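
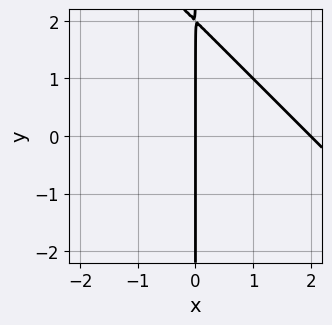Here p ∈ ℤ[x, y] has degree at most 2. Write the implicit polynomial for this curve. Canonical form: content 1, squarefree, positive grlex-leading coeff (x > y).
x^2 + x*y - 2*x

(a) The degree is 2 — the shape is more complex than any degree-1 curve.
(b) Checking where it meets the axes: the x-axis gridline crossings are at x ∈ {0, 2}; every point of the y-axis in the box is on the curve.
(c) Fitting integer coefficients to these (and the overall shape) gives p.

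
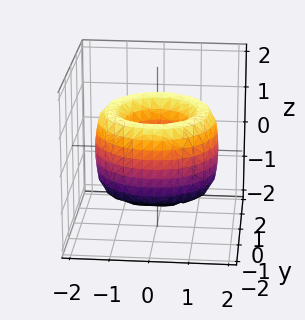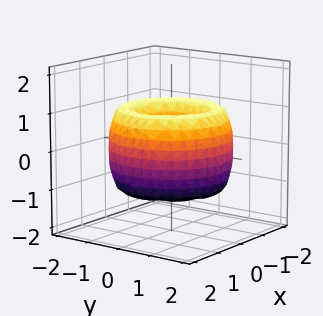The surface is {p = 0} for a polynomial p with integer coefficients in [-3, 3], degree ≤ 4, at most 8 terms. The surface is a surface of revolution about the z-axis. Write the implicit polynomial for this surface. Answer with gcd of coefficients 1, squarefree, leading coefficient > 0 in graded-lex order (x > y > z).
The degree is 4 — the shape is more complex than any degree-3 surface.
Symmetries: the surface is invariant under rotation about z: p = q(x² + y², z).
Checking where it meets the axes: the surface avoids every integer z-axis point in the box; a circular section at z = 1 has radius exactly 1.
Assembling these constraints gives the stated polynomial.

x^4 + 2*x^2*y^2 + y^4 - 3*x^2 - 3*y^2 + z^2 + 1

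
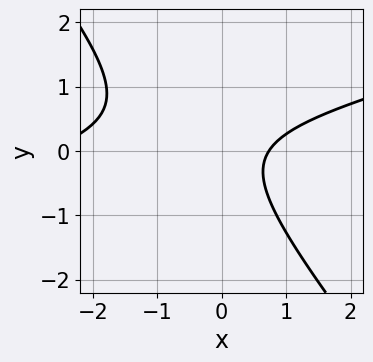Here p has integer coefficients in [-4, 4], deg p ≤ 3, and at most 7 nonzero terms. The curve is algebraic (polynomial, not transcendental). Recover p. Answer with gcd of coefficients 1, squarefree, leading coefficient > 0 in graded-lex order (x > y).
x^2 - 3*x*y - 3*y^2 + 2*x - 2

First, deg p = 2. The shape is more complex than any degree-1 curve.
Then, observable constraints: no y-intercept at any integer in the box.
Finally, matching integer coefficients to the picture gives p.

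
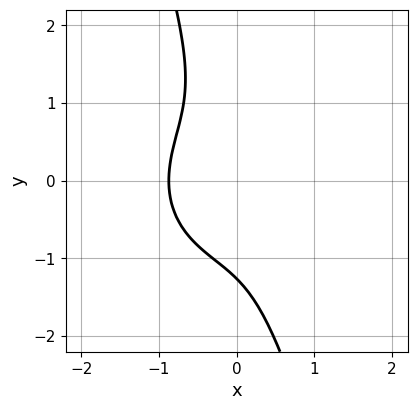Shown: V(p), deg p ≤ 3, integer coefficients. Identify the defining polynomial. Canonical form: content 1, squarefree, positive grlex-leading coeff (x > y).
First, the degree is 3 — the shape is more complex than any degree-2 curve.
Finally, putting this together gives p.

3*x^3 + 3*x*y^2 + y^3 + 2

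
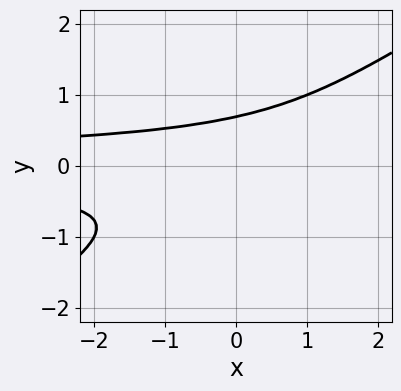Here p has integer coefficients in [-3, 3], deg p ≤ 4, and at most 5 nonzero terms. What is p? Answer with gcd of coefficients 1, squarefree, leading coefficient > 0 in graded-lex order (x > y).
2*x*y^2 - 3*y^3 + 1

First, the degree is 3 — the shape is more complex than any degree-2 curve.
Then, against the integer gridlines: the curve avoids every integer x-axis point in the box.
Finally, fitting integer coefficients to these (and the overall shape) gives p.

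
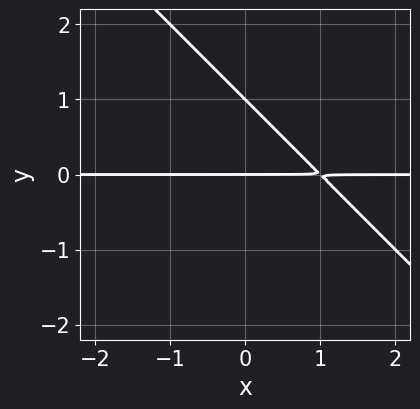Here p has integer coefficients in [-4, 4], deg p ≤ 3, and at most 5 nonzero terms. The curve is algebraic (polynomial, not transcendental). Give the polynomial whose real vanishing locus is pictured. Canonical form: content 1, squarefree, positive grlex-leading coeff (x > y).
1. deg p = 2. No degree-1 curve has this shape.
2. From the visible intercepts: the visible x-axis segment lies entirely on the curve; among the integer gridlines, it crosses the y-axis at y ∈ {0, 1}.
3. These observations pin down the coefficients.

x*y + y^2 - y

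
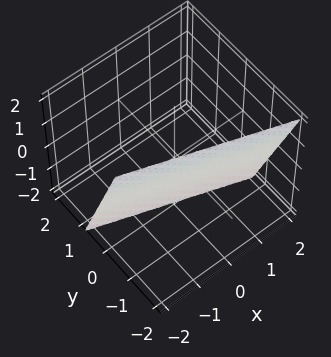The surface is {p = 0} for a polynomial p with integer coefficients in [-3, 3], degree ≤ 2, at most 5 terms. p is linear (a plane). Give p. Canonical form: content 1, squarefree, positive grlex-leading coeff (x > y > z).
First, deg p = 1.
Then, reading off the gridlines: one x-axis crossing is at x = -2; one z-axis crossing is at z = -2.
Finally, together with the visible shape, these determine p as stated.

x + 3*y + z + 2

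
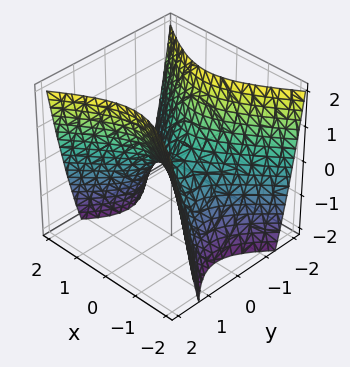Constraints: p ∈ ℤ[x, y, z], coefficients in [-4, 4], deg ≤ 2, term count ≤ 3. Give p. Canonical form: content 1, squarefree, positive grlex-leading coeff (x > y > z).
2*x^2 - 3*y^2 + 2*z

(a) Degree: a hyperbolic paraboloid; a quadric, so deg p = 2.
(b) Symmetries: mirror symmetry y ↦ −y ⇒ only even powers of y; the x ↦ −x reflection is a symmetry, so x appears only in even powers.
(c) From the visible intercepts: it crosses the x-axis at the gridline x = 0; one z-axis crossing is at z = 0; it meets the y-axis at y = 0 (among the integer gridlines).
(d) These observations pin down the coefficients.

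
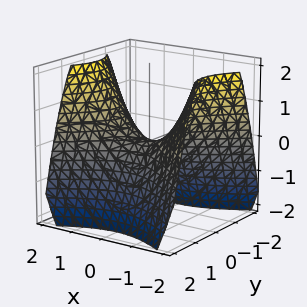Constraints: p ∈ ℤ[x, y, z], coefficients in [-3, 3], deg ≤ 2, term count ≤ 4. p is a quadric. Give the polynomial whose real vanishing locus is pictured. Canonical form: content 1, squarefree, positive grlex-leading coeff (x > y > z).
2*x^2 - 3*y^2 - 3*z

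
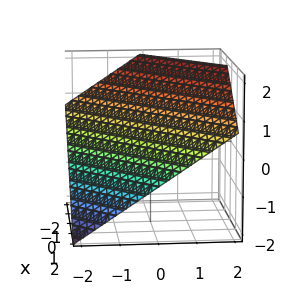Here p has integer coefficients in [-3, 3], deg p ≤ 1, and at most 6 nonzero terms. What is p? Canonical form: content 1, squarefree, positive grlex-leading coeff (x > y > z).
2*x - 2*y + 3*z - 2

First, the degree is 1 — the surface is flat (a plane).
Next, from the visible intercepts: it meets the x-axis at x = 1 (among the integer gridlines); one y-axis crossing is at y = -1.
Finally, together with the visible shape, these determine p as stated.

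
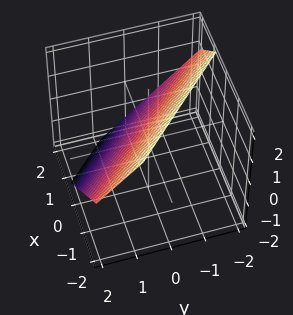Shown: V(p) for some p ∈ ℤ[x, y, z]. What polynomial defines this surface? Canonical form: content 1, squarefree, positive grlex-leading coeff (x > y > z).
3*x + 3*y + 3*z - 2

First, the degree is 1 — the surface is flat (a plane).
Finally, solving for integer coefficients yields p as stated.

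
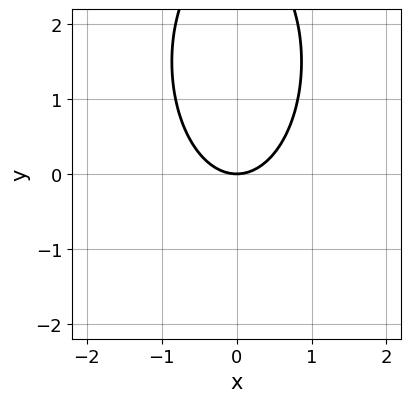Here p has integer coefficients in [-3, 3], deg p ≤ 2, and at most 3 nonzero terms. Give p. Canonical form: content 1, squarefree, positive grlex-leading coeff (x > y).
3*x^2 + y^2 - 3*y

The degree is 2 — the shape is more complex than any degree-1 curve.
Symmetries: it's symmetric under x → −x, forcing even powers of x.
Against the integer gridlines: one y-axis crossing is at y = 0; one x-axis crossing is at x = 0.
Together with the visible shape, these determine p as stated.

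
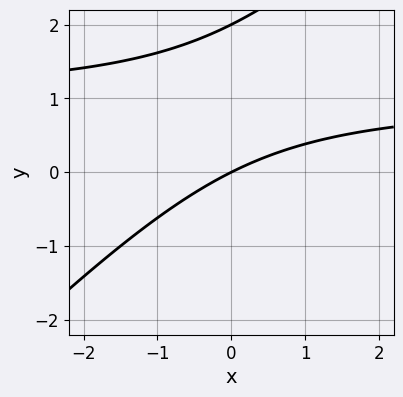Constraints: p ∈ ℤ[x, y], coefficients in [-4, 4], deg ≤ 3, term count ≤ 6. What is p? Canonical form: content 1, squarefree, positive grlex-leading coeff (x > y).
x*y - y^2 - x + 2*y

First, deg p = 2.
Then, reading off the gridlines: the y-axis gridline crossings are at y ∈ {0, 2}; it crosses the x-axis at the gridline x = 0.
Finally, fitting integer coefficients to these (and the overall shape) gives p.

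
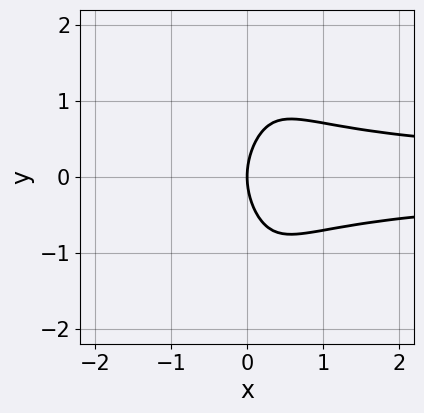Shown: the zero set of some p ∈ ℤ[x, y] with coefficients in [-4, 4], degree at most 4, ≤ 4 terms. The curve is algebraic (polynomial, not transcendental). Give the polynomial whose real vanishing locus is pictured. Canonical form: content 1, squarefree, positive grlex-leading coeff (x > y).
1. Degree: the shape is more complex than any degree-3 curve, so deg p = 4.
2. Symmetries: it's symmetric under y → −y, forcing even powers of y.
3. Against the integer gridlines: it meets the x-axis at x = 0 (among the integer gridlines); it meets the y-axis at y = 0 (among the integer gridlines).
4. The integer polynomial consistent with all of this is the stated p.

3*x^2*y^2 + y^2 - 2*x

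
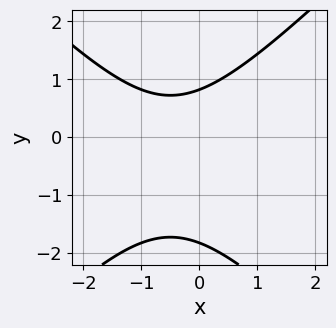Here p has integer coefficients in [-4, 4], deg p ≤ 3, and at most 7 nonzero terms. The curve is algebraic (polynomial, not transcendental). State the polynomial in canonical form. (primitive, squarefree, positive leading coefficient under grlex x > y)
The degree is 2 — the shape is more complex than any degree-1 curve.
Observable constraints: no x-intercept at any integer in the box.
Together with the visible shape, these determine p as stated.

2*x^2 - 2*y^2 + 2*x - 2*y + 3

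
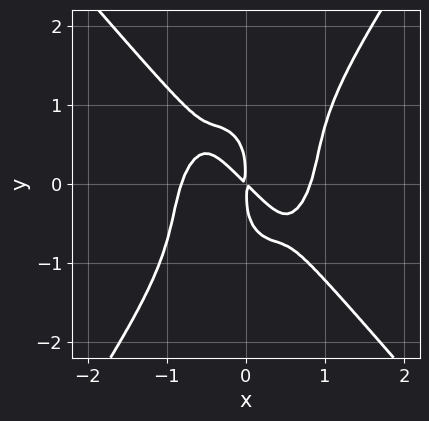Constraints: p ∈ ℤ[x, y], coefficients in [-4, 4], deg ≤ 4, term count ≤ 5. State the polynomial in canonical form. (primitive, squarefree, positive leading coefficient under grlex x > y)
3*x^4 + x^3*y - y^4 - 2*x^2 - 2*x*y

(a) Degree: a generic line meets the curve in up to 4 points, so deg p = 4.
(b) Putting this together gives p.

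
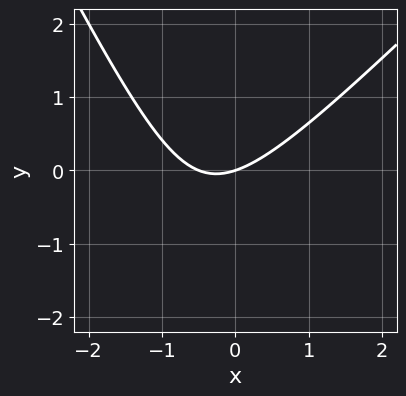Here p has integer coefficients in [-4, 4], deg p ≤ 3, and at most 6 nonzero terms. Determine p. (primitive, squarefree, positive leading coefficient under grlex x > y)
2*x^2 - x*y - y^2 + x - 3*y

(a) deg p = 2. The shape is more complex than any degree-1 curve.
(b) Against the integer gridlines: one x-axis crossing is at x = 0; it meets the y-axis at y = 0 (among the integer gridlines).
(c) The integer polynomial consistent with all of this is the stated p.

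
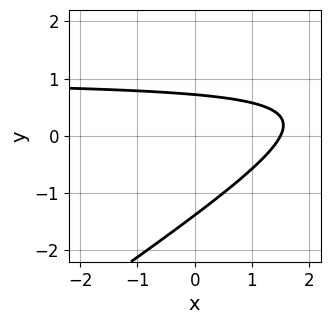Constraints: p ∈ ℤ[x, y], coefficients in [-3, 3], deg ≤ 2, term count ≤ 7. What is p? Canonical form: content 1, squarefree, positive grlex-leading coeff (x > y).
2*x*y - 3*y^2 - 2*x - 2*y + 3

deg p = 2. The shape is more complex than any degree-1 curve.
Matching integer coefficients to the picture gives p.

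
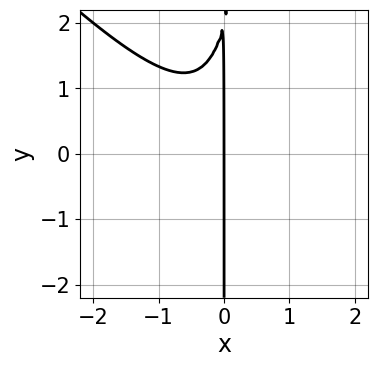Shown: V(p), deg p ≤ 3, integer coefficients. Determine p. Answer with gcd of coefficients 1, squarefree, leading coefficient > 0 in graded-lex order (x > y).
(a) Degree: the shape is more complex than any degree-2 curve, so deg p = 3.
(b) From the visible intercepts: it meets the x-axis at x = 0 (among the integer gridlines); the visible y-axis segment lies entirely on the curve.
(c) Matching integer coefficients to the picture gives p.

2*x^3 + 2*x^2*y - x*y + 2*x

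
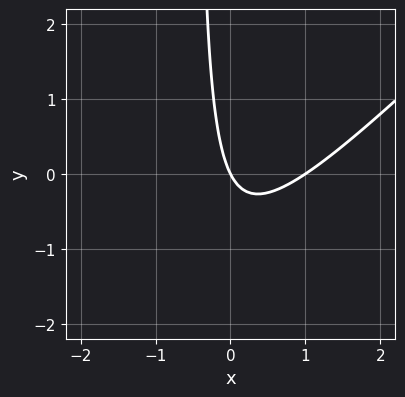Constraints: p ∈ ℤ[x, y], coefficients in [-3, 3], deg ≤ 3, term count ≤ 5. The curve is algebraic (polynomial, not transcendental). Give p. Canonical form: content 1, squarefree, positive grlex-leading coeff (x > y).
2*x^2 - 2*x*y - 2*x - y

1. The degree is 2 — a generic line meets the curve in up to 2 points.
2. Reading off the gridlines: one y-axis crossing is at y = 0; among the integer gridlines, it crosses the x-axis at x ∈ {0, 1}.
3. The integer polynomial consistent with all of this is the stated p.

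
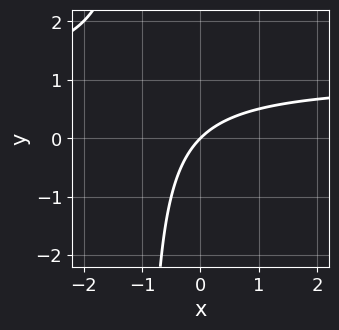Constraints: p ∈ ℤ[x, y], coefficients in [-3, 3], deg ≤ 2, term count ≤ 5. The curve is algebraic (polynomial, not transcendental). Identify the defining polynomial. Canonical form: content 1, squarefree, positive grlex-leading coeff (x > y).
x*y - x + y

First, the degree is 2 — the shape is more complex than any degree-1 curve.
Then, reading off the gridlines: it crosses the y-axis at the gridline y = 0; one x-axis crossing is at x = 0.
Finally, together with the visible shape, these determine p as stated.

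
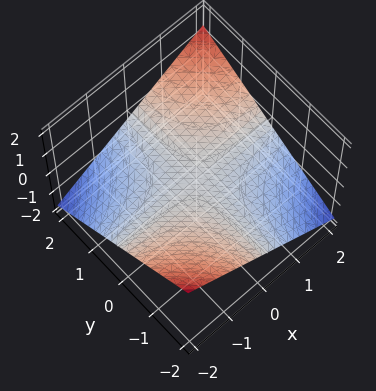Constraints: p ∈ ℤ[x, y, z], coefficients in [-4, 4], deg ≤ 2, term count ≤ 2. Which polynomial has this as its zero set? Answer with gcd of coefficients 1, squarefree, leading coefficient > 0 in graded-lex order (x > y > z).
x*y - 3*z

First, deg p = 2.
Then, from the axis intercepts and sections: every point of the x-axis in the box is on the surface; it meets the z-axis at z = 0 (among the integer gridlines); the visible y-axis segment lies entirely on the surface.
Finally, putting this together gives p.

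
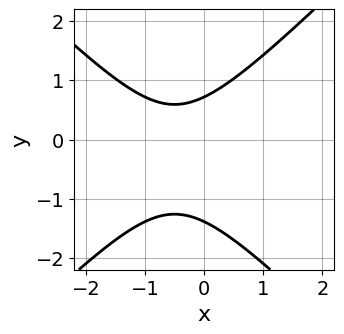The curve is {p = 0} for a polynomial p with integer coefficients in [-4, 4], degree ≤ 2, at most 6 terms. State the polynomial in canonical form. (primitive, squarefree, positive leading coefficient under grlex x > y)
deg p = 2. A generic line meets the curve in up to 2 points.
Against the integer gridlines: no x-intercept at any integer in the box.
Matching integer coefficients to the picture gives p.

3*x^2 - 3*y^2 + 3*x - 2*y + 3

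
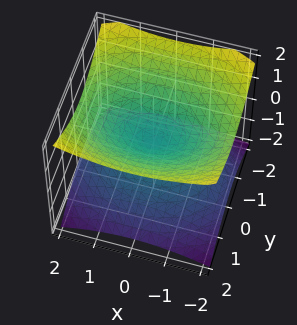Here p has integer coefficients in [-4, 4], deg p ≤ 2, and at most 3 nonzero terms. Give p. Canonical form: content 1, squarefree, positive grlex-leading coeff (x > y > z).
x^2 + 2*y^2 - 3*z^2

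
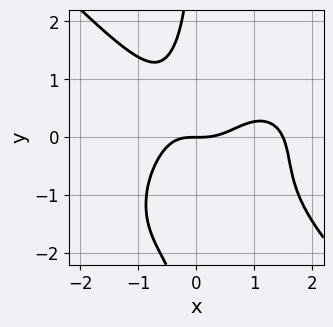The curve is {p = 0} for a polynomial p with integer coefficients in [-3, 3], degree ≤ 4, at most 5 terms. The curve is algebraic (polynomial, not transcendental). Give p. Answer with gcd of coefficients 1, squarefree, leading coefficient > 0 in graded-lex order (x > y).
2*x^4 + 2*x*y^3 - 3*x^3 + 2*x*y^2 + 3*y

First, degree: the shape is more complex than any degree-3 curve, so deg p = 4.
Next, reading off the gridlines: one y-axis crossing is at y = 0; it crosses the x-axis at the gridline x = 0.
Finally, fitting integer coefficients to these (and the overall shape) gives p.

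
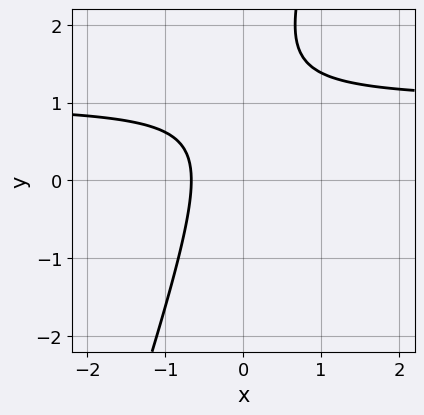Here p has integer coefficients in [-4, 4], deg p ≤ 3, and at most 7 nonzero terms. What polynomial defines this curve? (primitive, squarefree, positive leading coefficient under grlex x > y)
3*x*y - y^2 - 3*x + 2*y - 2

1. The degree is 2 — the shape is more complex than any degree-1 curve.
2. Reading off the gridlines: no y-intercept at any integer in the box.
3. The integer polynomial consistent with all of this is the stated p.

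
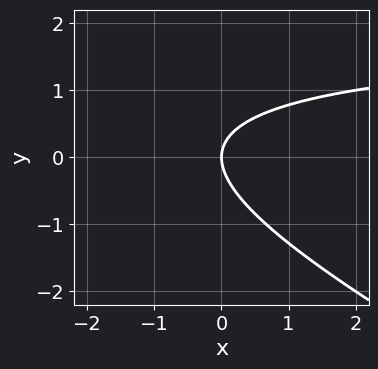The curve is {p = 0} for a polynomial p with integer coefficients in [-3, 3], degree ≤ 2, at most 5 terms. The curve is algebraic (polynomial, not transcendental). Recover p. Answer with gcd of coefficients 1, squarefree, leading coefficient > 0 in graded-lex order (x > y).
Degree: a generic line meets the curve in up to 2 points, so deg p = 2.
Reading off the gridlines: one x-axis crossing is at x = 0; one y-axis crossing is at y = 0.
The integer polynomial consistent with all of this is the stated p.

x*y + 2*y^2 - 2*x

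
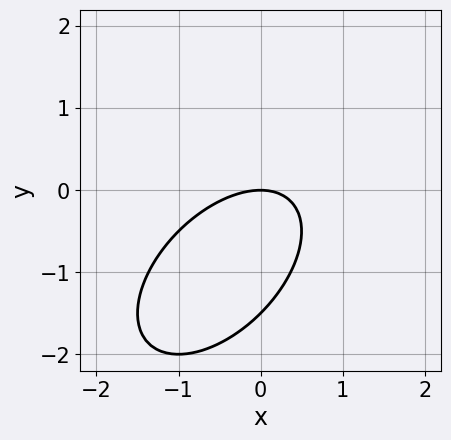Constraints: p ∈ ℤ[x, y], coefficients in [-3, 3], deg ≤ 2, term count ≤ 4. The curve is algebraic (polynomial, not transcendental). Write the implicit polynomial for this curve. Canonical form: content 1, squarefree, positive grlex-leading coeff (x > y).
2*x^2 - 2*x*y + 2*y^2 + 3*y

1. deg p = 2. A generic line meets the curve in up to 2 points.
2. Against the integer gridlines: it meets the y-axis at y = 0 (among the integer gridlines); it crosses the x-axis at the gridline x = 0.
3. Fitting integer coefficients to these (and the overall shape) gives p.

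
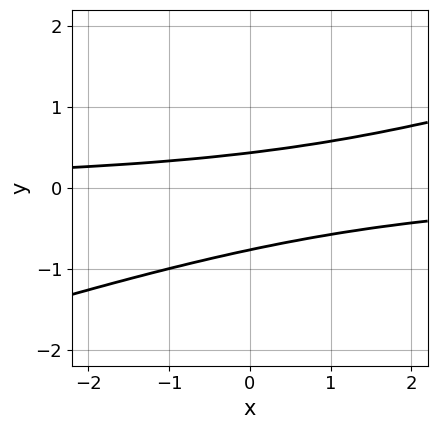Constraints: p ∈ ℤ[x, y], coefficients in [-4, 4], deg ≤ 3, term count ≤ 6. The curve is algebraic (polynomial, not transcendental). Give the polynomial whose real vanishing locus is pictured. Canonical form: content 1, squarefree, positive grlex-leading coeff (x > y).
First, degree: no degree-1 curve has this shape, so deg p = 2.
Next, observable constraints: no x-intercept at any integer in the box.
Finally, the integer polynomial consistent with all of this is the stated p.

x*y - 3*y^2 - y + 1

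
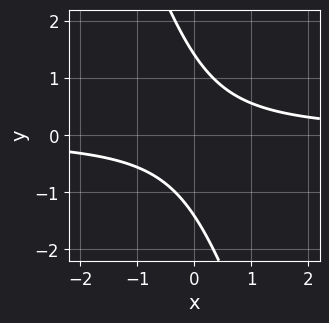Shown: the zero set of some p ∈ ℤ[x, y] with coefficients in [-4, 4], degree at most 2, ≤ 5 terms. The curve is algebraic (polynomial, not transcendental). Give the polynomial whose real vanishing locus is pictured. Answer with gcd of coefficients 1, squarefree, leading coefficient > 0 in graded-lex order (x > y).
3*x*y + y^2 - 2

The degree is 2 — the shape is more complex than any degree-1 curve.
Checking where it meets the axes: the curve avoids every integer x-axis point in the box.
Fitting integer coefficients to these (and the overall shape) gives p.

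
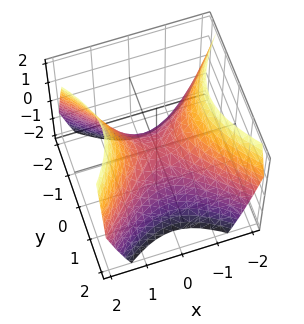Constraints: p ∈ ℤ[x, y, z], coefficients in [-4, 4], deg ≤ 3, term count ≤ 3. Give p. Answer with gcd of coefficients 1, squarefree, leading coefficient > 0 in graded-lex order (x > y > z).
Degree: a hyperbolic paraboloid; a quadric, so deg p = 2.
Symmetries: it's symmetric under x → −x, forcing even powers of x; mirror symmetry y ↦ −y ⇒ only even powers of y.
Reading off the gridlines: it crosses the z-axis at the gridline z = 0; it meets the y-axis at y = 0 (among the integer gridlines); it crosses the x-axis at the gridline x = 0.
Matching integer coefficients to the picture gives p.

x^2 - y^2 - z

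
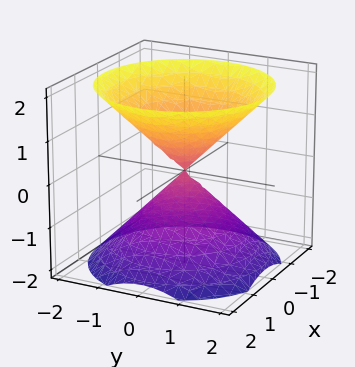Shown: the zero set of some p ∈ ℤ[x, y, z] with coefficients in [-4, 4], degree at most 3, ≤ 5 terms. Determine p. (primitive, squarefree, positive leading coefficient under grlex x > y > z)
x^2 + y^2 - z^2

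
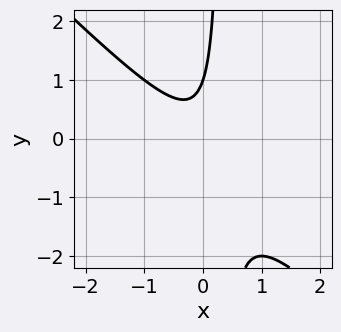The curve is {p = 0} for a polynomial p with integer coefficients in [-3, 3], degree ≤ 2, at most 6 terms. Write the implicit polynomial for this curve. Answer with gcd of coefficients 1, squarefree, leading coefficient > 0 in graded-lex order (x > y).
3*x^2 + 3*x*y - y + 1

First, the degree is 2 — a generic line meets the curve in up to 2 points.
Then, reading off the gridlines: it misses every integer gridline on the x-axis; one y-axis crossing is at y = 1.
Finally, the integer polynomial consistent with all of this is the stated p.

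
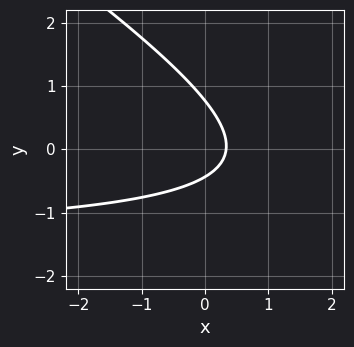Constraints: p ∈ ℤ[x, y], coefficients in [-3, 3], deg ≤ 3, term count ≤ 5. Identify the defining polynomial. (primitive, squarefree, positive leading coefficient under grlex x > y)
First, the degree is 2 — a generic line meets the curve in up to 2 points.
Finally, the integer polynomial consistent with all of this is the stated p.

2*x*y + 3*y^2 + 3*x - y - 1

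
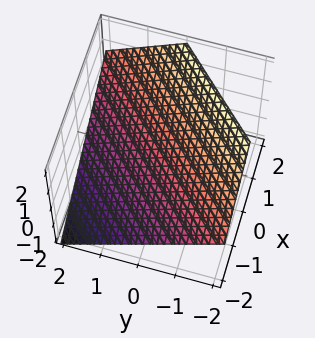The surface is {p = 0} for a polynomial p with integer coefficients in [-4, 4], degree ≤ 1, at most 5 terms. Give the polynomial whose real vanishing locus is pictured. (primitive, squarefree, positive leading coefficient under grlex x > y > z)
1. The degree is 1 — every cross-section is a straight line — this is a plane.
2. Against the integer gridlines: it crosses the y-axis at the gridline y = 1; it meets the x-axis at x = -1 (among the integer gridlines).
3. Putting this together gives p.

2*x - 2*y - 3*z + 2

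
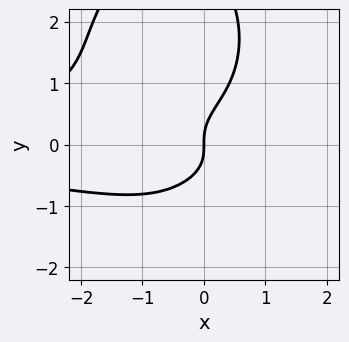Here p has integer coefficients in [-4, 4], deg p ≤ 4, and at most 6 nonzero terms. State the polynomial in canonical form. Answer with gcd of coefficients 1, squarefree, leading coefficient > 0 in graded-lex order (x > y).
Degree: the shape is more complex than any degree-3 curve, so deg p = 4.
Reading off the gridlines: it meets the y-axis at y = 0 (among the integer gridlines); one x-axis crossing is at x = 0.
Together with the visible shape, these determine p as stated.

2*x^2*y^2 + y^4 + 2*x*y^2 - 3*y^3 + 2*x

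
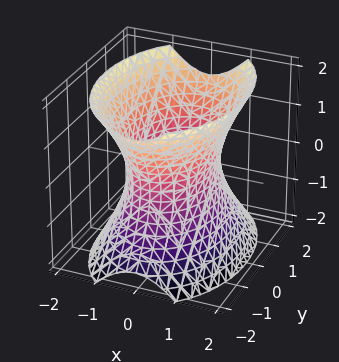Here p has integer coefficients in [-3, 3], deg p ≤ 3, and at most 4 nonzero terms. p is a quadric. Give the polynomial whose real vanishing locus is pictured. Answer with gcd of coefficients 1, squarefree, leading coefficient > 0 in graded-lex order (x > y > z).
(a) The degree is 2 — an hourglass — one-sheet hyperboloid; a quadric.
(b) Symmetries: mirror symmetry x ↦ −x ⇒ only even powers of x; mirror symmetry y ↦ −y ⇒ only even powers of y; the z ↦ −z reflection is a symmetry, so z appears only in even powers.
(c) Reading off the gridlines: the x-axis gridline crossings are at x ∈ {-1, 1}; no z-intercept at any integer in the box.
(d) Solving for integer coefficients yields p as stated.

2*x^2 + y^2 - z^2 - 2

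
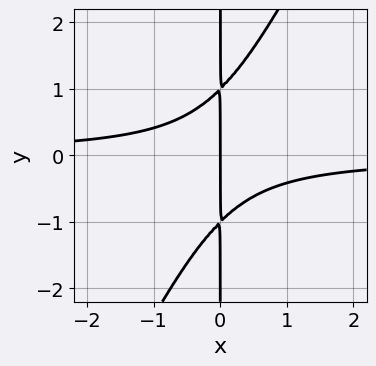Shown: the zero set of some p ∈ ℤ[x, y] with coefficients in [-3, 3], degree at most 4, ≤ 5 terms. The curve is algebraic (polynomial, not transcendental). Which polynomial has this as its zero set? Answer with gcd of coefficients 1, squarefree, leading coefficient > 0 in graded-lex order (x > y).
2*x^2*y - x*y^2 + x

First, deg p = 3. A generic line meets the curve in up to 3 points.
Next, observable constraints: it meets the x-axis at x = 0 (among the integer gridlines); every point of the y-axis in the box is on the curve.
Finally, fitting integer coefficients to these (and the overall shape) gives p.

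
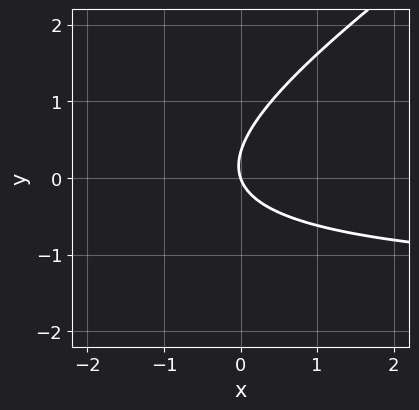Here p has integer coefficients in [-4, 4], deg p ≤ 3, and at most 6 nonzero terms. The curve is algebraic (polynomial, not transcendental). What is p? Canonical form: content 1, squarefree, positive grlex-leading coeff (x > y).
2*x*y - 3*y^2 + 3*x + y

1. The degree is 2 — no degree-1 curve has this shape.
2. Observable constraints: one y-axis crossing is at y = 0; one x-axis crossing is at x = 0.
3. Assembling these constraints gives the stated polynomial.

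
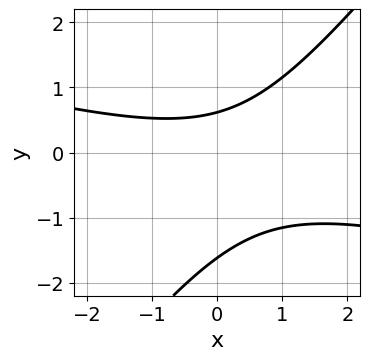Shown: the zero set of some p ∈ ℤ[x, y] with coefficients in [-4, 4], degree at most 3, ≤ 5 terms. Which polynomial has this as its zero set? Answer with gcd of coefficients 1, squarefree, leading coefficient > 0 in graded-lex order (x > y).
Degree: a generic line meets the curve in up to 2 points, so deg p = 2.
From the visible intercepts: no x-intercept at any integer in the box.
The integer polynomial consistent with all of this is the stated p.

x^2 + 3*x*y - 3*y^2 - 3*y + 3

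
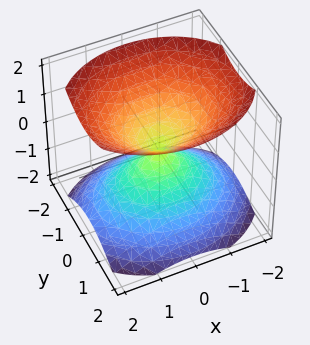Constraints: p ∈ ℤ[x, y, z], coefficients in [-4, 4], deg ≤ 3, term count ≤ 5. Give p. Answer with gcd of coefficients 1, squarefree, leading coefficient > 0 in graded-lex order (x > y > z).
(a) I count 2 distinct pieces. Treating them together as one polynomial.
(b) The degree is 2 — a double cone through the origin; a quadric.
(c) Symmetries: mirror symmetry y ↦ −y ⇒ only even powers of y; mirror symmetry z ↦ −z ⇒ only even powers of z; mirror symmetry x ↦ −x ⇒ only even powers of x.
(d) Against the integer gridlines: it meets the z-axis at z = 0 (among the integer gridlines); it meets the x-axis at x = 0 (among the integer gridlines); one y-axis crossing is at y = 0.
(e) The integer polynomial consistent with all of this is the stated p.

2*x^2 + 3*y^2 - 3*z^2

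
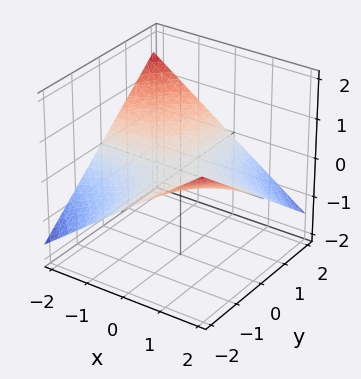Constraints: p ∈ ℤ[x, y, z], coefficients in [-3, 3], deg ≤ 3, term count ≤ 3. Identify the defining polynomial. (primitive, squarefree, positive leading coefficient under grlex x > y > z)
x*y + 3*z

First, degree: a saddle surface; a quadric, so deg p = 2.
Then, checking where it meets the axes: the visible y-axis segment lies entirely on the surface; it meets the z-axis at z = 0 (among the integer gridlines); every point of the x-axis in the box is on the surface.
Finally, matching integer coefficients to the picture gives p.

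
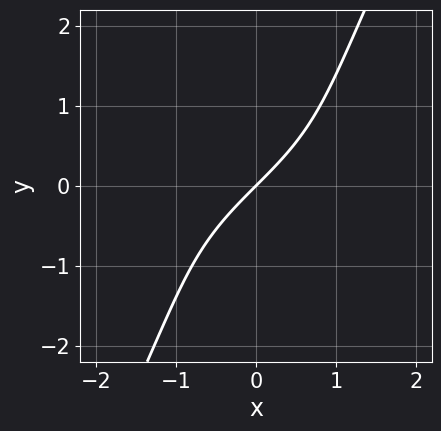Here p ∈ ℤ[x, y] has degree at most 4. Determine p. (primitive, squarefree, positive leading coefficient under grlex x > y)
1. The degree is 3 — a generic line meets the curve in up to 3 points.
2. From the visible intercepts: it meets the x-axis at x = 0 (among the integer gridlines); it crosses the y-axis at the gridline y = 0.
3. These observations pin down the coefficients.

2*x*y^2 - y^3 + 3*x - 3*y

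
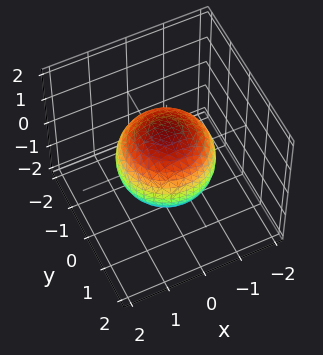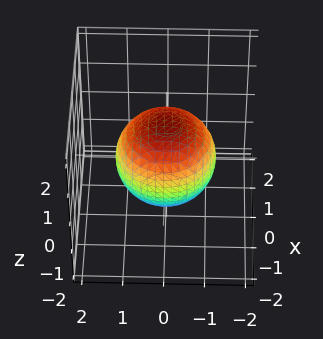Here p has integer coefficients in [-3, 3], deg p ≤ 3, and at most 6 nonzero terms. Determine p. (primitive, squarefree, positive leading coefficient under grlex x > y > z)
2*x^2 + 2*y^2 + 2*z^2 - 3

(a) deg p = 2. No degree-1 surface has this shape.
(b) By symmetry, the z-axis is an axis of rotation, so x and y enter only as x² + y².
(c) Observable constraints: a circular section at z = -1 has radius between 0 and 1.
(d) Matching integer coefficients to the picture gives p.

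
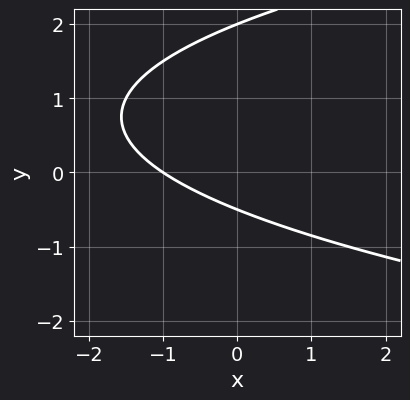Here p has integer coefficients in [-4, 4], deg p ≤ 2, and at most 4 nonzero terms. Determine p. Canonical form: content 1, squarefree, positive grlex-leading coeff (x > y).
2*y^2 - 2*x - 3*y - 2

The degree is 2 — the shape is more complex than any degree-1 curve.
Observable constraints: one y-axis crossing is at y = 2; one x-axis crossing is at x = -1.
Fitting integer coefficients to these (and the overall shape) gives p.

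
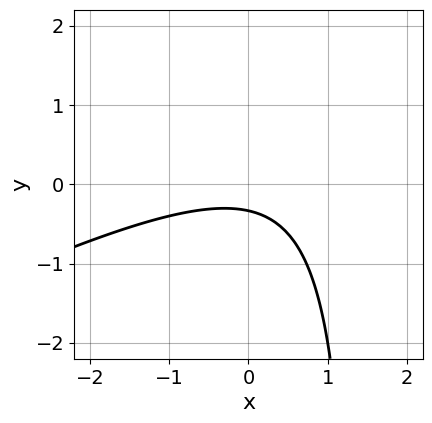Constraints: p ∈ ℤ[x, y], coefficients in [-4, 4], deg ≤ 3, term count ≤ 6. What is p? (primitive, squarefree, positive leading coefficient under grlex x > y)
1. Degree: a generic line meets the curve in up to 2 points, so deg p = 2.
2. Against the integer gridlines: no x-intercept at any integer in the box.
3. Solving for integer coefficients yields p as stated.

x^2 - 2*x*y + 3*y + 1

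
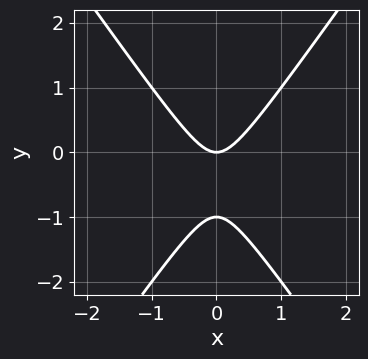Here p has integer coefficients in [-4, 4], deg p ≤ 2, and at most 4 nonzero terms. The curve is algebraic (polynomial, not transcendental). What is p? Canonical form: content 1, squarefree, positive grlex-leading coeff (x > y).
First, the degree is 2 — a generic line meets the curve in up to 2 points.
Next, symmetries: the x ↦ −x reflection is a symmetry, so x appears only in even powers.
Then, observable constraints: among the integer gridlines, it crosses the y-axis at y ∈ {-1, 0}; it crosses the x-axis at the gridline x = 0.
Finally, the integer polynomial consistent with all of this is the stated p.

2*x^2 - y^2 - y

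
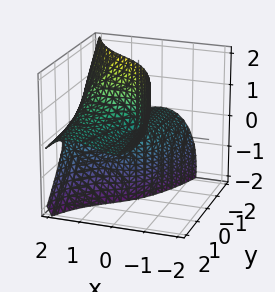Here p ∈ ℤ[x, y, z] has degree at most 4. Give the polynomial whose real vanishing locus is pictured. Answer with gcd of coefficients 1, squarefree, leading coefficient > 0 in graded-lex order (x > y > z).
x^3 + x*z^2 - 2*x^2 + 2*y*z

The degree is 3 — the shape is more complex than any degree-2 surface.
Observable constraints: one x-axis crossing is at x = 2; the visible y-axis segment lies entirely on the surface; the visible z-axis segment lies entirely on the surface.
Assembling these constraints gives the stated polynomial.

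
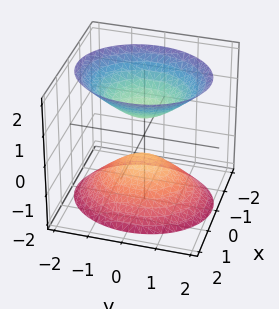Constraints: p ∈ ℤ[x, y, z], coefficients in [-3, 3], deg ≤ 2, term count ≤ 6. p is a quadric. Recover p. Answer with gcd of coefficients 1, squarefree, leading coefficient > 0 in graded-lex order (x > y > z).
3*x^2 + 2*y^2 - 2*z^2 + 1

I count 2 distinct pieces. They look like related sheets of one shape, so recover p as a whole.
The degree is 2 — two separate bowl-shaped sheets opening away from each other; a quadric.
Symmetries: the x ↦ −x reflection is a symmetry, so x appears only in even powers; it's symmetric under y → −y, forcing even powers of y; the z ↦ −z reflection is a symmetry, so z appears only in even powers.
From the visible intercepts: no x-intercept at any integer in the box; the surface avoids every integer y-axis point in the box.
Together with the visible shape, these determine p as stated.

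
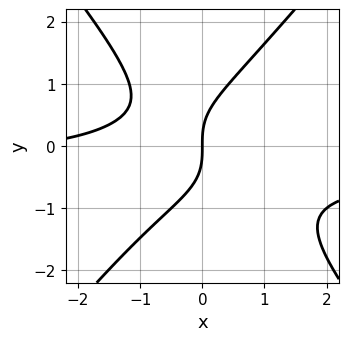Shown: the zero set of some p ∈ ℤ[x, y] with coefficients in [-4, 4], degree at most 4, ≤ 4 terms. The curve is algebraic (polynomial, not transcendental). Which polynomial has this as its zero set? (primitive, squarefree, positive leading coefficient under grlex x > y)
First, the degree is 3 — the shape is more complex than any degree-2 curve.
Next, observable constraints: it crosses the y-axis at the gridline y = 0; it crosses the x-axis at the gridline x = 0.
Finally, the integer polynomial consistent with all of this is the stated p.

3*x^2*y - 2*y^3 + x^2 + 3*x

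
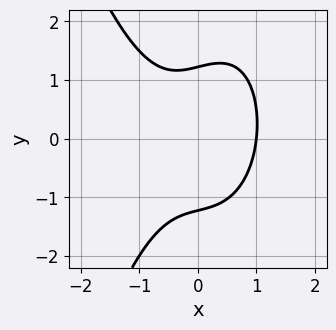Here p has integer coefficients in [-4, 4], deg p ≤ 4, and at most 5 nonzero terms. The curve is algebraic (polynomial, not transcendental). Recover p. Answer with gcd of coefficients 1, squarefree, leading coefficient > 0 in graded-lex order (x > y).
Degree: the shape is more complex than any degree-2 curve, so deg p = 3.
From the visible intercepts: it meets the x-axis at x = 1 (among the integer gridlines).
Matching integer coefficients to the picture gives p.

3*x^3 - x*y + 2*y^2 - 3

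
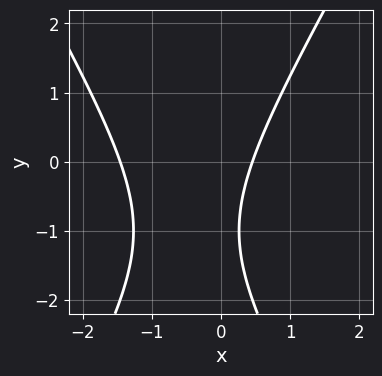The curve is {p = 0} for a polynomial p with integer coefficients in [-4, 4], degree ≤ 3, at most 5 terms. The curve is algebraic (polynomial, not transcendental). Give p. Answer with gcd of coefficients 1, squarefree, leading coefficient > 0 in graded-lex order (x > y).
3*x^2 - y^2 + 3*x - 2*y - 2

First, deg p = 2. A generic line meets the curve in up to 2 points.
Next, against the integer gridlines: it misses every integer gridline on the y-axis.
Finally, fitting integer coefficients to these (and the overall shape) gives p.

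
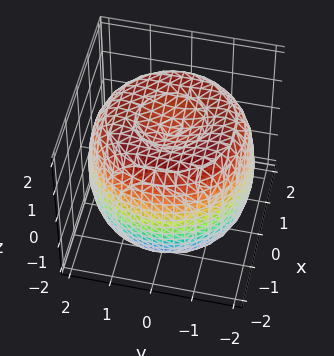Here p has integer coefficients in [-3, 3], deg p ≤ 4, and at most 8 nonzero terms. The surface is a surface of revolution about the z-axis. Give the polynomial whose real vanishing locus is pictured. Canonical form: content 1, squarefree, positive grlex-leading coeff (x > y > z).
x^4 + 2*x^2*y^2 + y^4 - 3*x^2 - 3*y^2 + 2*z^2 - 3

First, the degree is 4 — the shape is more complex than any degree-3 surface.
Next, by symmetry, the surface is invariant under rotation about z: p = q(x² + y², z).
Next, checking where it meets the axes: a circular section at z = -1 has radius between 1 and 2.
Finally, matching integer coefficients to the picture gives p.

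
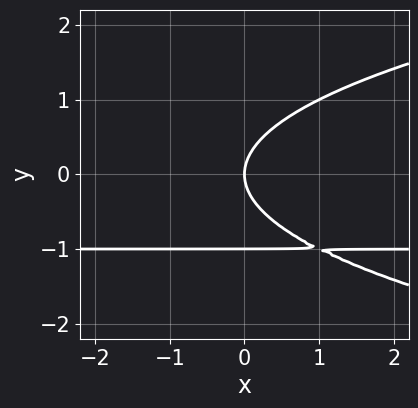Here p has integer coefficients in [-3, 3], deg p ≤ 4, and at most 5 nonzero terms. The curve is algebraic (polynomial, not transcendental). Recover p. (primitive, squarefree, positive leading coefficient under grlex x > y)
(a) deg p = 3. The shape is more complex than any degree-2 curve.
(b) Observable constraints: one x-axis crossing is at x = 0; the y-axis gridline crossings are at y ∈ {-1, 0}.
(c) Fitting integer coefficients to these (and the overall shape) gives p.

y^3 - x*y + y^2 - x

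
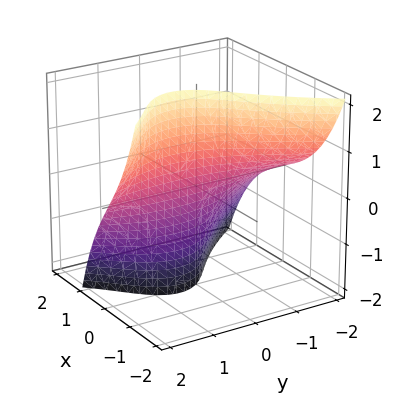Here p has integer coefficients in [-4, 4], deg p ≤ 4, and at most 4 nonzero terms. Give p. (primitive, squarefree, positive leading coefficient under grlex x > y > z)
x^3 + y^2*z - y*z + 3*x

deg p = 3. The shape is more complex than any degree-2 surface.
Checking where it meets the axes: it crosses the x-axis at the gridline x = 0; the visible z-axis segment lies entirely on the surface; every point of the y-axis in the box is on the surface.
Solving for integer coefficients yields p as stated.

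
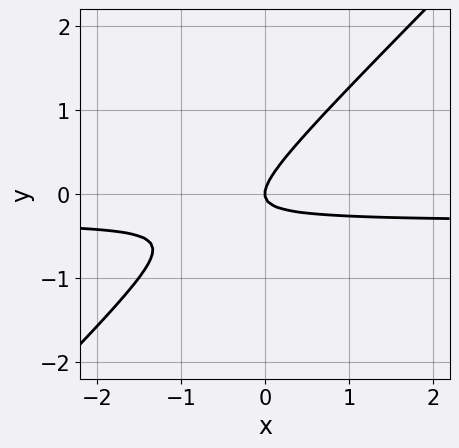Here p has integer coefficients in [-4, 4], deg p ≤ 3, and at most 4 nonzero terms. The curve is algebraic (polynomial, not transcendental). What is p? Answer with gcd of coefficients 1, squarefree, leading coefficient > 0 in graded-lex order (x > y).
3*x*y - 3*y^2 + x

(a) deg p = 2. No degree-1 curve has this shape.
(b) From the visible intercepts: one y-axis crossing is at y = 0; it meets the x-axis at x = 0 (among the integer gridlines).
(c) The integer polynomial consistent with all of this is the stated p.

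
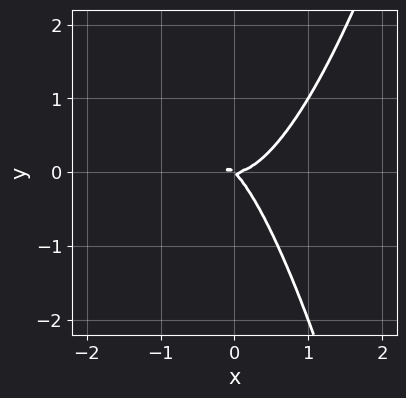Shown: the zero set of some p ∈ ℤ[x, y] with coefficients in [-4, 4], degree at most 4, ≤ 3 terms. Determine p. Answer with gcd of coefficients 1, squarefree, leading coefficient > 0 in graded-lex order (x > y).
2*x^3 - x*y - y^2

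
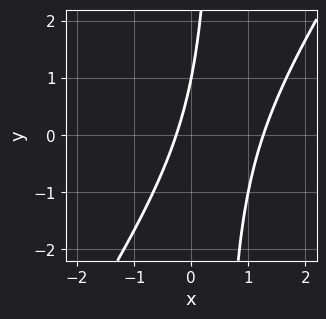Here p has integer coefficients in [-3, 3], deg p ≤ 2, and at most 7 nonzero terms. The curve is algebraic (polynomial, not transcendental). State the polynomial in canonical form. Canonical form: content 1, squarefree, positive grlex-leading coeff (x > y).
The degree is 2 — a generic line meets the curve in up to 2 points.
Checking where it meets the axes: it meets the y-axis at y = 1 (among the integer gridlines).
The integer polynomial consistent with all of this is the stated p.

3*x^2 - 2*x*y - 3*x + y - 1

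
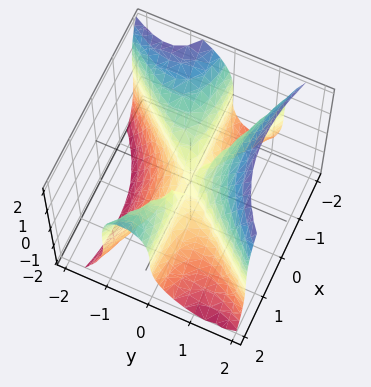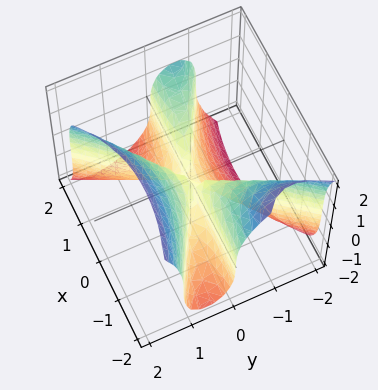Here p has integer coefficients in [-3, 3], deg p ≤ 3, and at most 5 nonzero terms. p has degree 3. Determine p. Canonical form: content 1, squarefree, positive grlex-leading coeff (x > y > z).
1. Degree: no degree-2 surface has this shape, so deg p = 3.
2. From the visible intercepts: the visible x-axis segment lies entirely on the surface; one z-axis crossing is at z = 0; it crosses the y-axis at the gridline y = 0.
3. Assembling these constraints gives the stated polynomial.

2*x^2*y + 2*x*y^2 - 3*y^3 + z^3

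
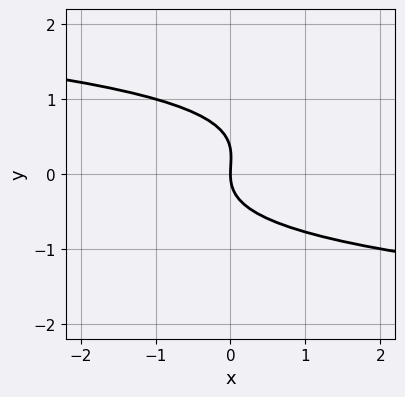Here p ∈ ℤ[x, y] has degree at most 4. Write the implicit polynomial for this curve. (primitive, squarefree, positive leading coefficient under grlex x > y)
3*y^3 - y^2 + 2*x

First, degree: the shape is more complex than any degree-2 curve, so deg p = 3.
Next, reading off the gridlines: one y-axis crossing is at y = 0; it meets the x-axis at x = 0 (among the integer gridlines).
Finally, the integer polynomial consistent with all of this is the stated p.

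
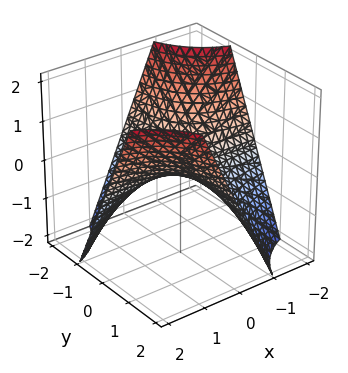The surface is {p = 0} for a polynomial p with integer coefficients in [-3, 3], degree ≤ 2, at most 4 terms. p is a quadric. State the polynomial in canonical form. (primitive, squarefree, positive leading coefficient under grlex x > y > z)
The degree is 2 — a saddle surface; a quadric.
From the visible intercepts: every point of the y-axis in the box is on the surface; one z-axis crossing is at z = 0; every point of the x-axis in the box is on the surface.
The integer polynomial consistent with all of this is the stated p.

x*y - z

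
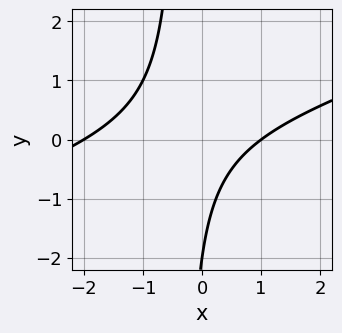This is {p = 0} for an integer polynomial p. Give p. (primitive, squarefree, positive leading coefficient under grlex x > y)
x^2 - 3*x*y + x - y - 2

deg p = 2.
From the axis intercepts and sections: it crosses the y-axis at the gridline y = -2; the x-axis gridline crossings are at x ∈ {-2, 1}.
The integer polynomial consistent with all of this is the stated p.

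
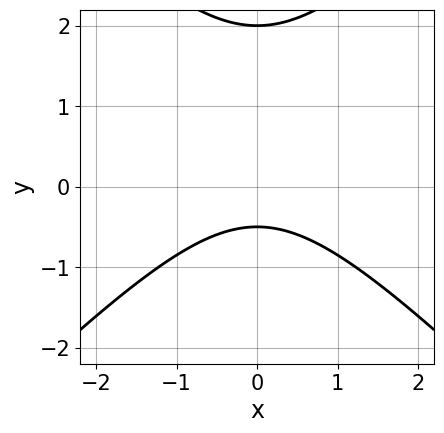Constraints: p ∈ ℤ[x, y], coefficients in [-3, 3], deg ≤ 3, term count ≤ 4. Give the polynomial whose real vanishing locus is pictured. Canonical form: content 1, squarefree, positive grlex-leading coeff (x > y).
2*x^2 - 2*y^2 + 3*y + 2

First, degree: the shape is more complex than any degree-1 curve, so deg p = 2.
Next, symmetries: mirror symmetry x ↦ −x ⇒ only even powers of x.
Then, against the integer gridlines: it meets the y-axis at y = 2 (among the integer gridlines); the curve avoids every integer x-axis point in the box.
Finally, fitting integer coefficients to these (and the overall shape) gives p.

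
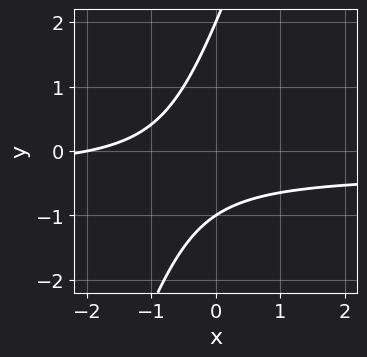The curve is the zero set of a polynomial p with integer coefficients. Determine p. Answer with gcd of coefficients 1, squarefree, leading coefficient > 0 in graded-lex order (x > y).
deg p = 2. The shape is more complex than any degree-1 curve.
Observable constraints: it crosses the x-axis at the gridline x = -2; among the integer gridlines, it crosses the y-axis at y ∈ {-1, 2}.
Together with the visible shape, these determine p as stated.

3*x*y - y^2 + x + y + 2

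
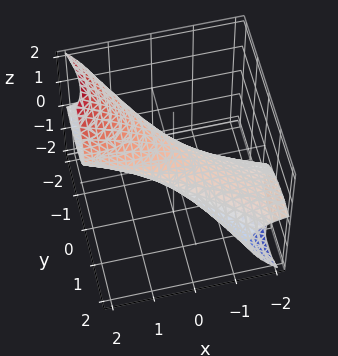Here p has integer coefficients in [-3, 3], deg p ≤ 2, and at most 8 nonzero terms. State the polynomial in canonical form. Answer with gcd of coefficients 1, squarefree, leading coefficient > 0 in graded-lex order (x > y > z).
(a) The degree is 2 — a generic line meets the surface in up to 2 points.
(b) Reading off the gridlines: among the integer gridlines, it crosses the x-axis at x ∈ {-1, 1}.
(c) Together with the visible shape, these determine p as stated.

x^2 + 3*x*y - 3*x*z + 2*y^2 + 3*z^2 - 1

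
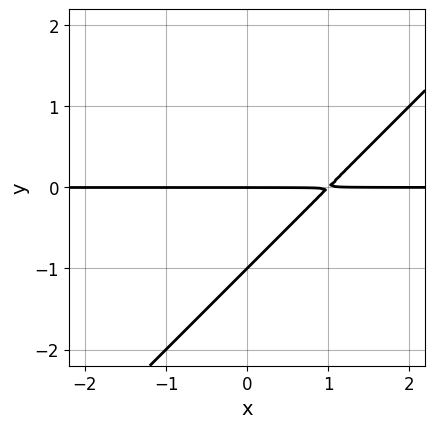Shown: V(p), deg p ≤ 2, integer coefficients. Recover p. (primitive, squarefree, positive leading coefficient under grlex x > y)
x*y - y^2 - y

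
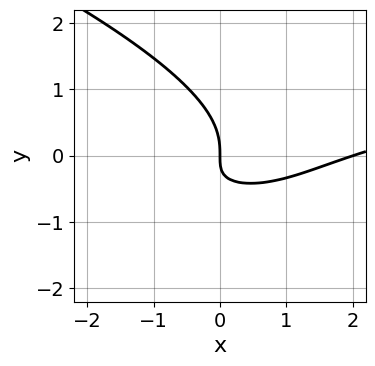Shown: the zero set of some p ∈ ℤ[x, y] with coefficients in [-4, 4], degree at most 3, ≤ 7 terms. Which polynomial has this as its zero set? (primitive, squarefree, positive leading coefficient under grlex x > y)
x*y^2 + 3*y^3 - x^2 + 3*x*y + 2*x

First, the degree is 3 — a generic line meets the curve in up to 3 points.
Next, from the axis intercepts and sections: the x-axis gridline crossings are at x ∈ {0, 2}; it crosses the y-axis at the gridline y = 0.
Finally, the integer polynomial consistent with all of this is the stated p.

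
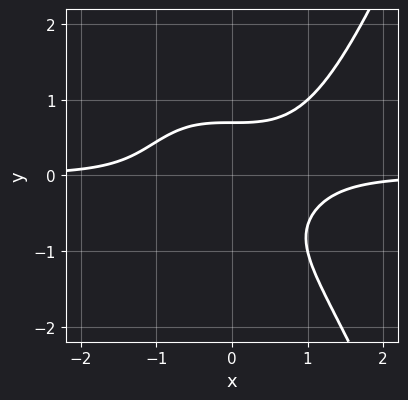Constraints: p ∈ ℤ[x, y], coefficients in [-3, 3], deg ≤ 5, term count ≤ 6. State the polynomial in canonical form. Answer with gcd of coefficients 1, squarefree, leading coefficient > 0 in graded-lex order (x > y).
(a) Degree: no degree-3 curve has this shape, so deg p = 4.
(b) Reading off the gridlines: no x-intercept at any integer in the box.
(c) Solving for integer coefficients yields p as stated.

3*x^3*y - 3*y^3 - 2*y^2 + 2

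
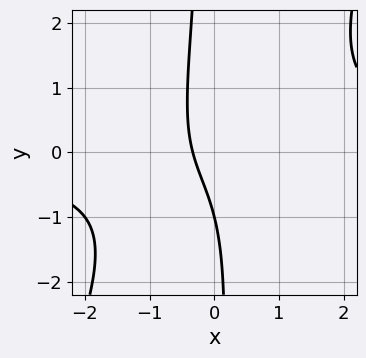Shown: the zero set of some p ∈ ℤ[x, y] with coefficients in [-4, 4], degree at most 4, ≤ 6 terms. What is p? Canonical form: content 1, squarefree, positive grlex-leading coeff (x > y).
(a) Degree: the shape is more complex than any degree-2 curve, so deg p = 3.
(b) Reading off the gridlines: it crosses the y-axis at the gridline y = -1.
(c) Solving for integer coefficients yields p as stated.

2*x^2*y - x*y^2 - 3*x - y - 1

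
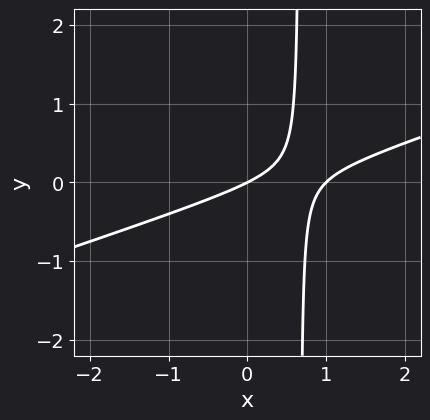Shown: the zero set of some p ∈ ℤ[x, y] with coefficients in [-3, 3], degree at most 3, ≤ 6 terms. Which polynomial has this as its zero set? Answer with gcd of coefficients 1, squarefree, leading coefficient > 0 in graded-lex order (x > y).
x^2 - 3*x*y - x + 2*y

1. The degree is 2 — the shape is more complex than any degree-1 curve.
2. Checking where it meets the axes: one y-axis crossing is at y = 0; the x-axis gridline crossings are at x ∈ {0, 1}.
3. Matching integer coefficients to the picture gives p.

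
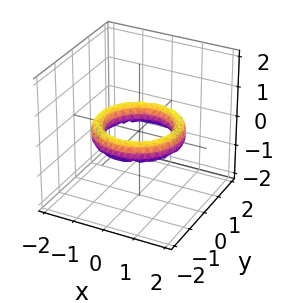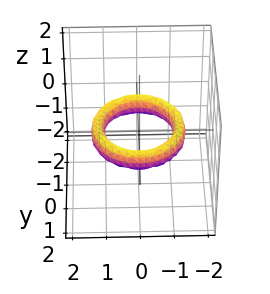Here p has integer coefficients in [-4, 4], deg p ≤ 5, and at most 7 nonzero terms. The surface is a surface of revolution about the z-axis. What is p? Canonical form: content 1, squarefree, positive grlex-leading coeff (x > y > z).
x^4 + 2*x^2*y^2 + y^4 - 3*x^2 - 3*y^2 + 2*z^2 + 2

Degree: a generic line meets the surface in up to 4 points, so deg p = 4.
Symmetries: rotational symmetry about the z-axis ⇒ p depends on x, y only through x² + y².
Checking where it meets the axes: no z-intercept at any integer in the box; among the integer gridlines, it crosses the x-axis at x ∈ {-1, 1}; the y-axis gridline crossings are at y ∈ {-1, 1}; a circular section at z = 0 has radius exactly 1.
Matching integer coefficients to the picture gives p.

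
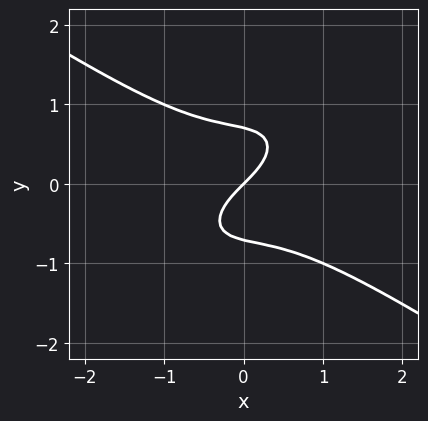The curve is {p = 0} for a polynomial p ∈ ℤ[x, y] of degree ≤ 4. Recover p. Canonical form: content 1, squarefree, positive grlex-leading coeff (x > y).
(a) The degree is 3 — the shape is more complex than any degree-2 curve.
(b) From the axis intercepts and sections: it crosses the y-axis at the gridline y = 0; it crosses the x-axis at the gridline x = 0.
(c) Solving for integer coefficients yields p as stated.

x^3 - x*y^2 + 2*y^3 + x - y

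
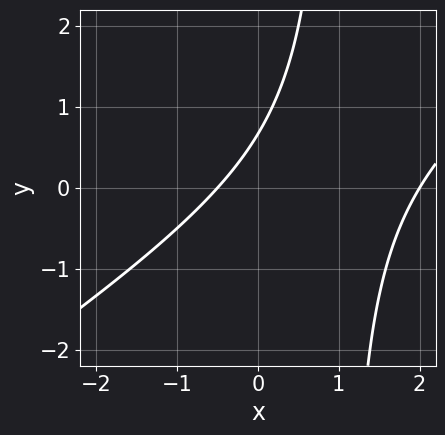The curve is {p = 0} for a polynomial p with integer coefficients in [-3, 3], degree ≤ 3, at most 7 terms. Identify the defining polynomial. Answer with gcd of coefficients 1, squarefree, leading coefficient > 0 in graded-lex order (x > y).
1. The degree is 2 — the shape is more complex than any degree-1 curve.
2. Reading off the gridlines: it crosses the x-axis at the gridline x = 2.
3. Solving for integer coefficients yields p as stated.

2*x^2 - 3*x*y - 3*x + 3*y - 2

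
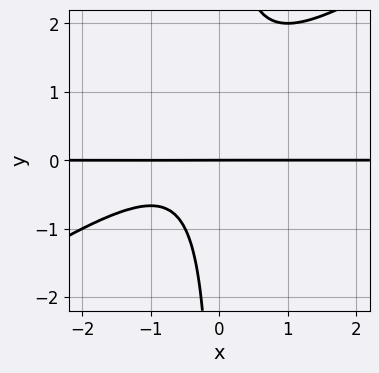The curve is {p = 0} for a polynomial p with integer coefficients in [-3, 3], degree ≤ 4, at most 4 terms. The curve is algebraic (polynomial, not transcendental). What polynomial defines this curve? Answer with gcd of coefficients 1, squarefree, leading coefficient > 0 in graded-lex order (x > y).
2*x^2*y - 3*x*y^2 + 2*x*y + 2*y

(a) deg p = 3. The shape is more complex than any degree-2 curve.
(b) Against the integer gridlines: every point of the x-axis in the box is on the curve; one y-axis crossing is at y = 0.
(c) Fitting integer coefficients to these (and the overall shape) gives p.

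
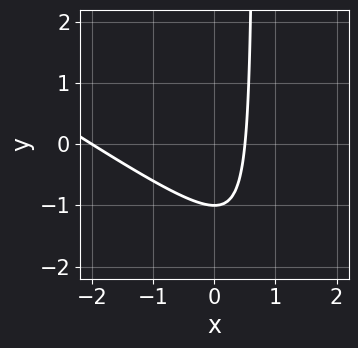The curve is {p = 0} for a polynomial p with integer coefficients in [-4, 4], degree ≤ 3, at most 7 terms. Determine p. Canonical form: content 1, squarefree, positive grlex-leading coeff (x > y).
First, the degree is 2 — no degree-1 curve has this shape.
Then, checking where it meets the axes: it crosses the x-axis at the gridline x = -2; one y-axis crossing is at y = -1.
Finally, fitting integer coefficients to these (and the overall shape) gives p.

2*x^2 + 3*x*y + 3*x - 2*y - 2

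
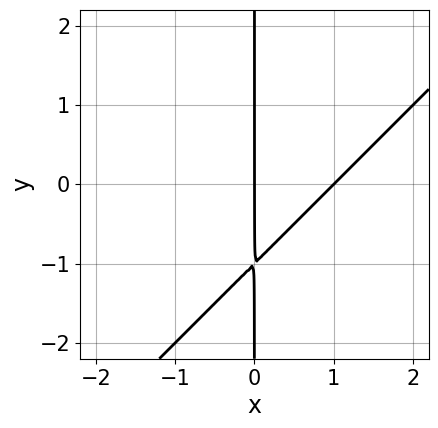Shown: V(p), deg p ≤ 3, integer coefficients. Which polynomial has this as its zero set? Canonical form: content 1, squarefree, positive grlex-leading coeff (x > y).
deg p = 2.
From the axis intercepts and sections: the visible y-axis segment lies entirely on the curve; the x-axis gridline crossings are at x ∈ {0, 1}.
Solving for integer coefficients yields p as stated.

x^2 - x*y - x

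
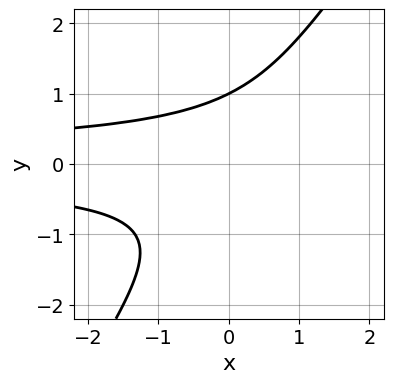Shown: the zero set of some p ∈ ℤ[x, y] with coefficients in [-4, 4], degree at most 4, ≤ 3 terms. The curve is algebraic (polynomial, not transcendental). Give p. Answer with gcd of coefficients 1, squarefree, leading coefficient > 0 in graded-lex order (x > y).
First, the degree is 3 — the shape is more complex than any degree-2 curve.
Then, observable constraints: it crosses the y-axis at the gridline y = 1; the curve avoids every integer x-axis point in the box.
Finally, putting this together gives p.

3*x*y^2 - 2*y^3 + 2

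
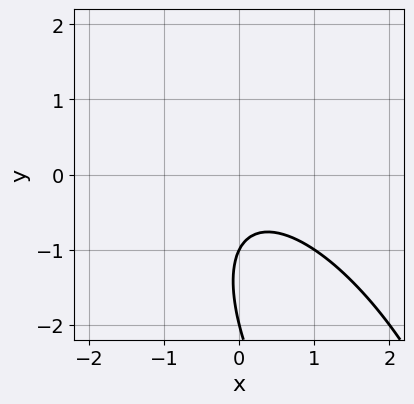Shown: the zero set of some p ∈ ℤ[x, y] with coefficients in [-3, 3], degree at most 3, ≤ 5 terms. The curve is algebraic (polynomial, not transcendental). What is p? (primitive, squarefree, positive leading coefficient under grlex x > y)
First, the degree is 2 — the shape is more complex than any degree-1 curve.
Next, reading off the gridlines: no x-intercept at any integer in the box; among the integer gridlines, it crosses the y-axis at y ∈ {-2, -1}.
Finally, together with the visible shape, these determine p as stated.

2*x^2 + 2*x*y + y^2 + 3*y + 2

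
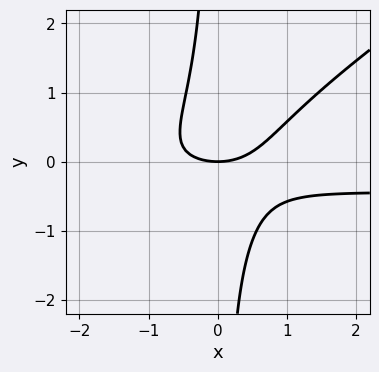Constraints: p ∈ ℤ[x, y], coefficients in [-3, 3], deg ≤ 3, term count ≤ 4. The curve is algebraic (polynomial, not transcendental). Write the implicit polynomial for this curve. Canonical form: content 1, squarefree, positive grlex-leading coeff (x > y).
Degree: a generic line meets the curve in up to 3 points, so deg p = 3.
Observable constraints: it meets the y-axis at y = 0 (among the integer gridlines); it crosses the x-axis at the gridline x = 0.
Matching integer coefficients to the picture gives p.

2*x^2*y - 3*x*y^2 + x^2 - 2*y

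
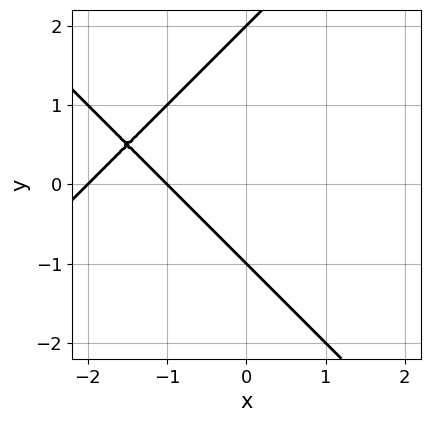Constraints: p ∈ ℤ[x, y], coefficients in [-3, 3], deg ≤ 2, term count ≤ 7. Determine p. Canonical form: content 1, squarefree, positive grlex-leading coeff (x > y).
First, the degree is 2 — the shape is more complex than any degree-1 curve.
Next, from the visible intercepts: the y-axis gridline crossings are at y ∈ {-1, 2}; among the integer gridlines, it crosses the x-axis at x ∈ {-2, -1}.
Finally, assembling these constraints gives the stated polynomial.

x^2 - y^2 + 3*x + y + 2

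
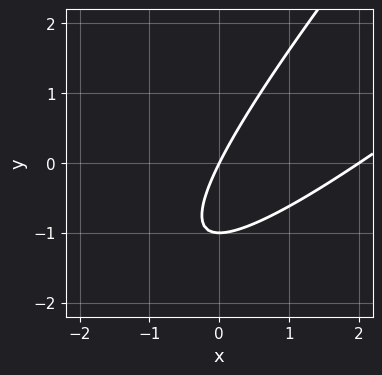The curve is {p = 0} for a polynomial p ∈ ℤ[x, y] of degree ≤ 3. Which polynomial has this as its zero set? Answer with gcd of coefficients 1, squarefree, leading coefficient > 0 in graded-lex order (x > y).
Degree: the shape is more complex than any degree-1 curve, so deg p = 2.
Against the integer gridlines: among the integer gridlines, it crosses the y-axis at y ∈ {-1, 0}; among the integer gridlines, it crosses the x-axis at x ∈ {0, 2}.
Assembling these constraints gives the stated polynomial.

x^2 - 2*x*y + y^2 - 2*x + y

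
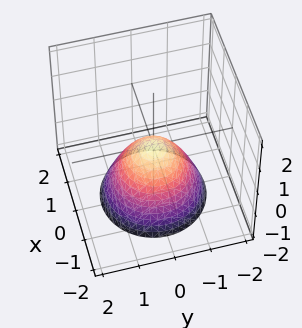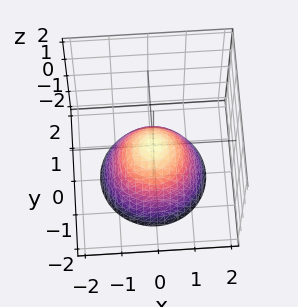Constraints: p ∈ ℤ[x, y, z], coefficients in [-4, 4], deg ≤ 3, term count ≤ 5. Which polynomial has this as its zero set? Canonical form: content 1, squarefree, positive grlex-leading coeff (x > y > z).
x^2 + y^2 + z

1. The degree is 2 — a single bowl opening along one axis; a quadric.
2. Symmetries: rotational symmetry about the z-axis ⇒ p depends on x, y only through x² + y².
3. Checking where it meets the axes: one z-axis crossing is at z = 0; it crosses the x-axis at the gridline x = 0; one y-axis crossing is at y = 0; a circular section at z = -1 has radius exactly 1.
4. Solving for integer coefficients yields p as stated.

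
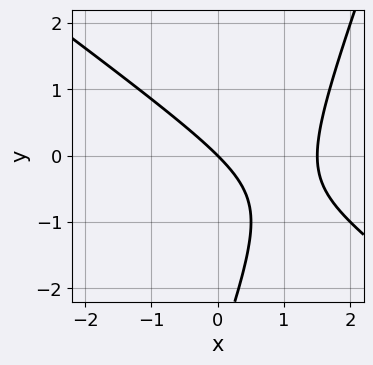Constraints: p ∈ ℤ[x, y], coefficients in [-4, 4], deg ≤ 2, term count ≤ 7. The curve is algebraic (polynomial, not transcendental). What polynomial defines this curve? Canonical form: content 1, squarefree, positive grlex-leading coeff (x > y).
2*x^2 + 2*x*y - y^2 - 3*x - 3*y

deg p = 2. A generic line meets the curve in up to 2 points.
Checking where it meets the axes: one x-axis crossing is at x = 0; one y-axis crossing is at y = 0.
Assembling these constraints gives the stated polynomial.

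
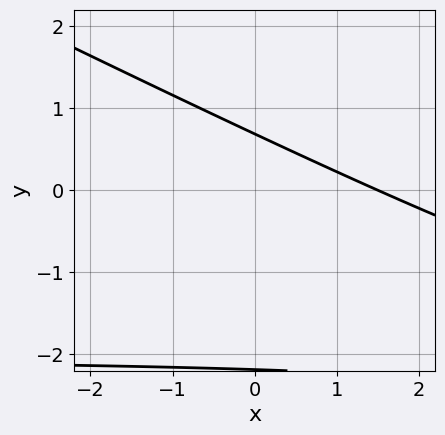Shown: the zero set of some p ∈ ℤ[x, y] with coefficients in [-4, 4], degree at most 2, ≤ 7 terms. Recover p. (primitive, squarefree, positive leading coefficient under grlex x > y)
x*y + 2*y^2 + 2*x + 3*y - 3

(a) deg p = 2. A generic line meets the curve in up to 2 points.
(b) Solving for integer coefficients yields p as stated.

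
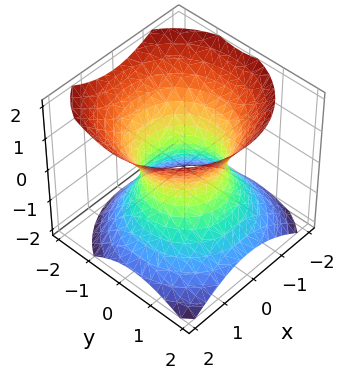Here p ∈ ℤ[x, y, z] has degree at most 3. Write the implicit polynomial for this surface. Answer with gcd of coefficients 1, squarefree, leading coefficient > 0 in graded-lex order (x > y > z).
3*x^2 + 3*y^2 + y*z - 3*z^2 - 3

Degree: no degree-1 surface has this shape, so deg p = 2.
Observable constraints: among the integer gridlines, it crosses the y-axis at y ∈ {-1, 1}; the x-axis gridline crossings are at x ∈ {-1, 1}; the surface avoids every integer z-axis point in the box.
Matching integer coefficients to the picture gives p.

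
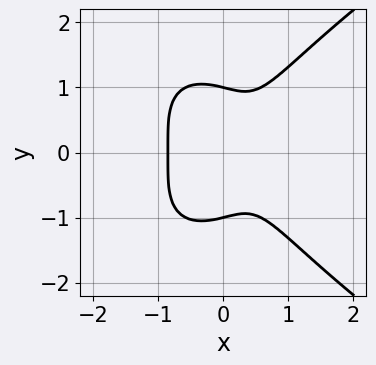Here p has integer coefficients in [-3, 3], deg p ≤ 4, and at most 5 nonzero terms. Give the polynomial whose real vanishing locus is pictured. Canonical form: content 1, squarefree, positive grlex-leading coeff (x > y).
y^4 - 3*x^3 + x - 1

(a) Degree: a generic line meets the curve in up to 4 points, so deg p = 4.
(b) Symmetries: it's symmetric under y → −y, forcing even powers of y.
(c) Reading off the gridlines: among the integer gridlines, it crosses the y-axis at y ∈ {-1, 1}.
(d) Solving for integer coefficients yields p as stated.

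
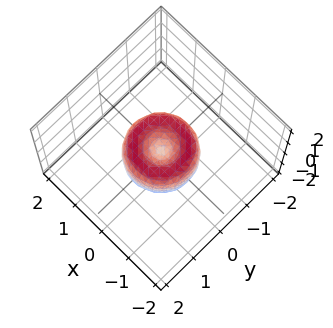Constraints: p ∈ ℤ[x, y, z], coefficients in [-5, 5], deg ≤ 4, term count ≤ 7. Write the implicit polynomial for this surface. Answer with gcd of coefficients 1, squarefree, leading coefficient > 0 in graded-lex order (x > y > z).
deg p = 4. No degree-3 surface has this shape.
Symmetry: the z-axis is an axis of rotation, so x and y enter only as x² + y².
Reading off the gridlines: it meets the z-axis at z = 0 (among the integer gridlines); the y-axis gridline crossings are at y ∈ {-1, 0, 1}.
These observations pin down the coefficients. Check: (1, 0, 0) on the x-axis lies on the surface, and p(1, 0, 0) = 0. ✓

2*x^4 + 4*x^2*y^2 + 2*y^4 - 2*x^2 - 2*y^2 + z^2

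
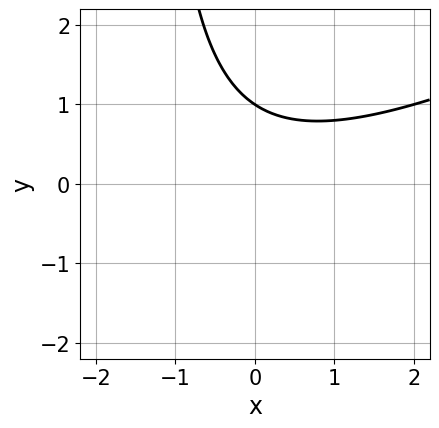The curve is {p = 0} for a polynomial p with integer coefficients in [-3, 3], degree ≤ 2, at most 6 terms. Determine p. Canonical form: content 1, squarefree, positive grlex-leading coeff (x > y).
x^2 - 2*x*y - 3*y + 3

(a) Degree: a generic line meets the curve in up to 2 points, so deg p = 2.
(b) Checking where it meets the axes: one y-axis crossing is at y = 1; the curve avoids every integer x-axis point in the box.
(c) The integer polynomial consistent with all of this is the stated p.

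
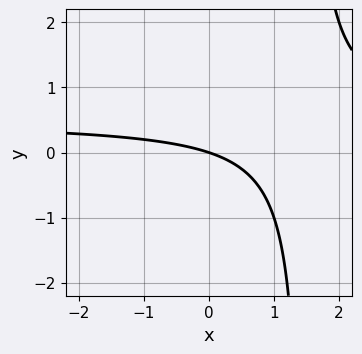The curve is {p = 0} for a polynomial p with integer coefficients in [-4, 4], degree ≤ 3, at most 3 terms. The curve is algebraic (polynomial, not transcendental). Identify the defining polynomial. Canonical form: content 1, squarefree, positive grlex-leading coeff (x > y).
2*x*y - x - 3*y

1. The degree is 2 — the shape is more complex than any degree-1 curve.
2. Reading off the gridlines: it crosses the x-axis at the gridline x = 0; one y-axis crossing is at y = 0.
3. Matching integer coefficients to the picture gives p.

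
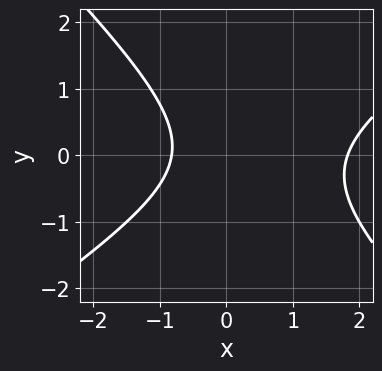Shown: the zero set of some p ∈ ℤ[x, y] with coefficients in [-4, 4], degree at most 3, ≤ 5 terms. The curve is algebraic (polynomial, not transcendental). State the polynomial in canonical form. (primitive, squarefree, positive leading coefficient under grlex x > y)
2*x^2 - x*y - 3*y^2 - 2*x - 3

1. deg p = 2. A generic line meets the curve in up to 2 points.
2. From the axis intercepts and sections: the curve avoids every integer y-axis point in the box.
3. These observations pin down the coefficients.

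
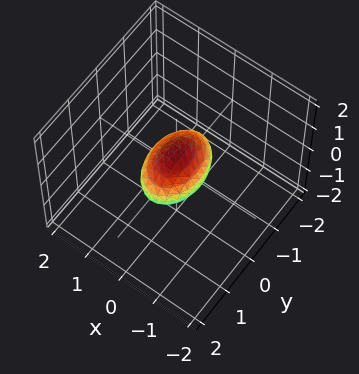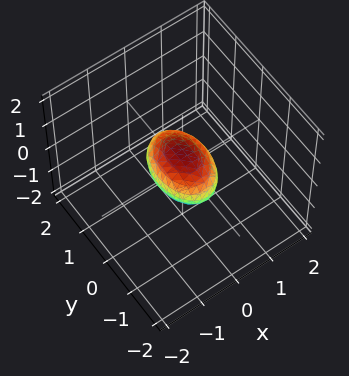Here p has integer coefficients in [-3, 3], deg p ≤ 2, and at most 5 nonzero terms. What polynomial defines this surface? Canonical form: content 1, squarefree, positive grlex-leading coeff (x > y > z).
2*x^2 + y^2 + 2*z^2 - 1

deg p = 2. A closed, bounded, convex surface; a quadric.
Symmetries: the x ↦ −x reflection is a symmetry, so x appears only in even powers; mirror symmetry z ↦ −z ⇒ only even powers of z; mirror symmetry y ↦ −y ⇒ only even powers of y.
Reading off the gridlines: the y-axis gridline crossings are at y ∈ {-1, 1}.
Putting this together gives p.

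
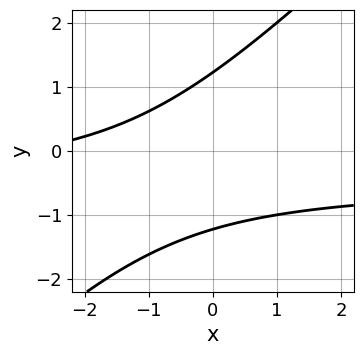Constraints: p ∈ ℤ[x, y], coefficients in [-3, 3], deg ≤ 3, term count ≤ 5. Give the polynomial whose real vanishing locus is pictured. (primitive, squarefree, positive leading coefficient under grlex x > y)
2*x*y - 2*y^2 + x + 3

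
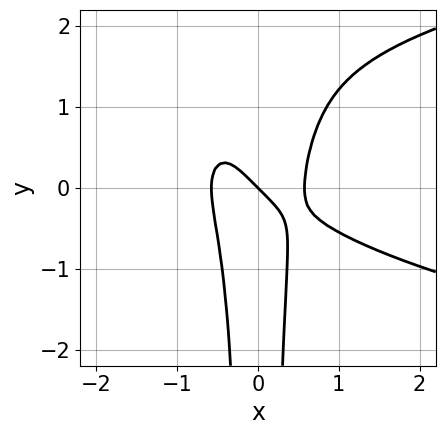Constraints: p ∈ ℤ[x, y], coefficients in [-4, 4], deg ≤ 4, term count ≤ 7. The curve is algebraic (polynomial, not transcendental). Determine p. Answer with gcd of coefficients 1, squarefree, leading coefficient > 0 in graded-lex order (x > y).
3*x^2*y^2 - 3*x^3 - 3*x^2*y + x + y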